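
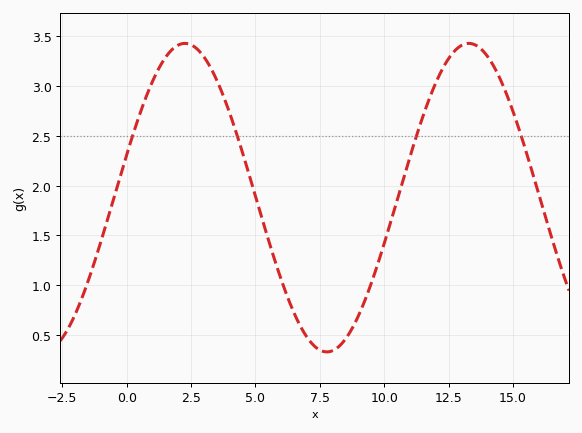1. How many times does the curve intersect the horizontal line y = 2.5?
4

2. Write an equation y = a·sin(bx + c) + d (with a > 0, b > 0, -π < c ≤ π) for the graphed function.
y = 1.55sin(0.57x + 0.282) + 1.88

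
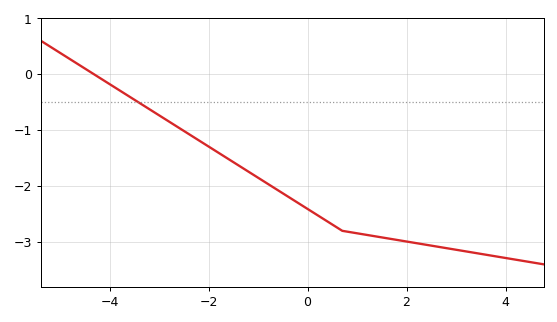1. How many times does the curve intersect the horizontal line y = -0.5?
1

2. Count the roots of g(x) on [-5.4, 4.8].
1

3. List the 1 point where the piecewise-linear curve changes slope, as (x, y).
(0.7, -2.8)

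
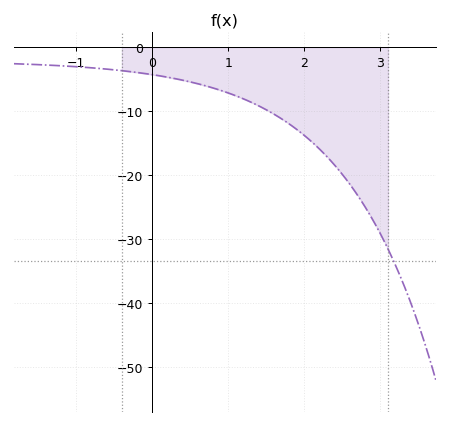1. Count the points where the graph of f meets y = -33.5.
1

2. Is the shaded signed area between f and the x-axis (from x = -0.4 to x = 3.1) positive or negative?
negative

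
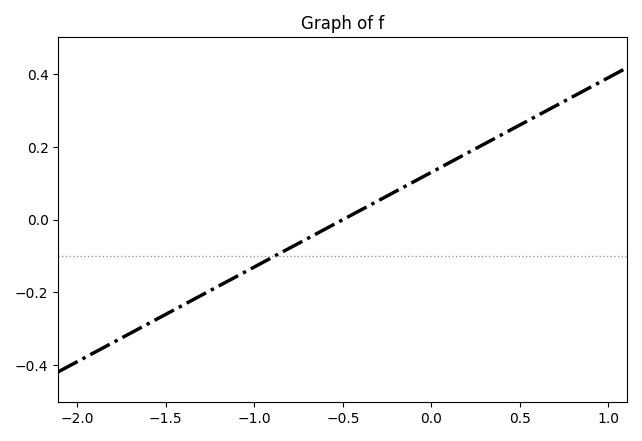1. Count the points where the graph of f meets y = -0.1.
1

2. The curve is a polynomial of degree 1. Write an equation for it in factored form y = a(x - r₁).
y = 0.26(x + 0.5)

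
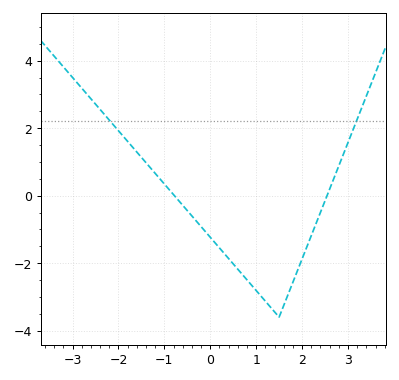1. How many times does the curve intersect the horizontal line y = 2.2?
2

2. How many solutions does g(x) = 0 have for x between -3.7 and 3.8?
2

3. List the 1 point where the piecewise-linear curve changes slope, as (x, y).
(1.5, -3.6)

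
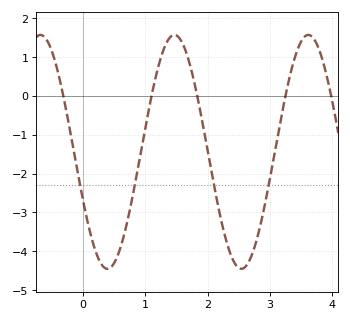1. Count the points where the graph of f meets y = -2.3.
4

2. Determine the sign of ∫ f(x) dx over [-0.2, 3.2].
negative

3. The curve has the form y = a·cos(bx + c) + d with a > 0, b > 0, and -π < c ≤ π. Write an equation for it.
y = 3.01cos(2.92x + 2) - 1.44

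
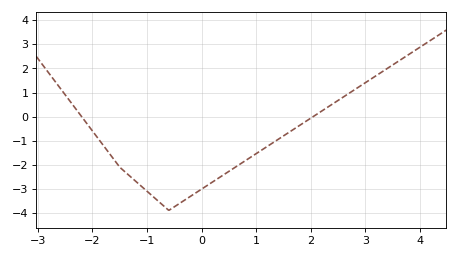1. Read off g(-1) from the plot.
-3.1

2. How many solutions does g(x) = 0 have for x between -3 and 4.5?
2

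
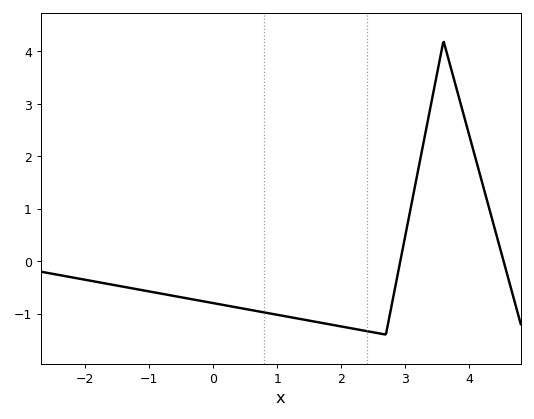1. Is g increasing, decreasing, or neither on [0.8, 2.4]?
decreasing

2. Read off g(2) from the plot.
-1.24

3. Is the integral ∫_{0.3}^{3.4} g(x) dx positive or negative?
negative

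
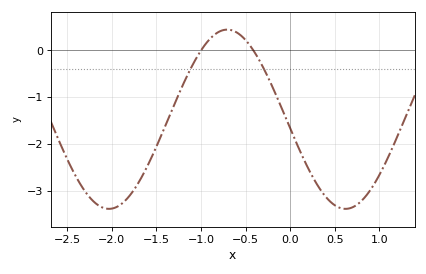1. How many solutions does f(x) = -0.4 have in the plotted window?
2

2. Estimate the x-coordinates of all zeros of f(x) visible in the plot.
-0.998, -0.413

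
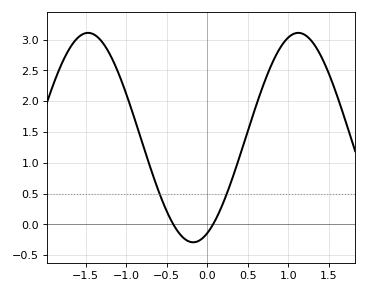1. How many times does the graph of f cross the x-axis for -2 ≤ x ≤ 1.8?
2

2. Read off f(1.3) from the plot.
2.95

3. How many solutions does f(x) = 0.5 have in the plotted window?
2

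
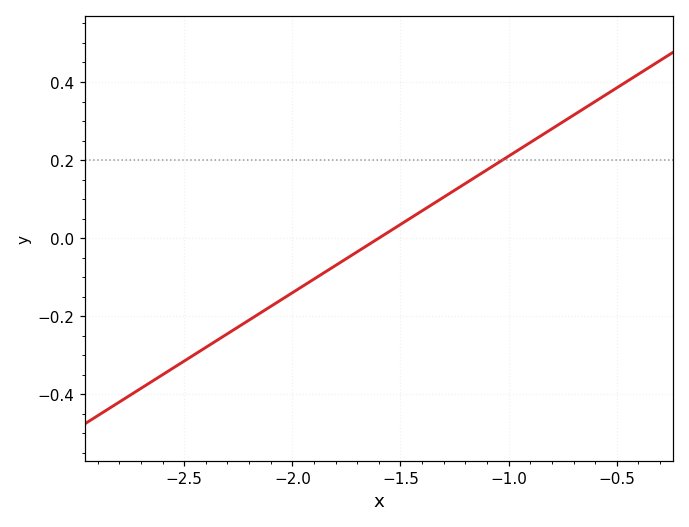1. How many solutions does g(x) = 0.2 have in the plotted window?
1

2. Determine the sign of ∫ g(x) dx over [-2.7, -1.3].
negative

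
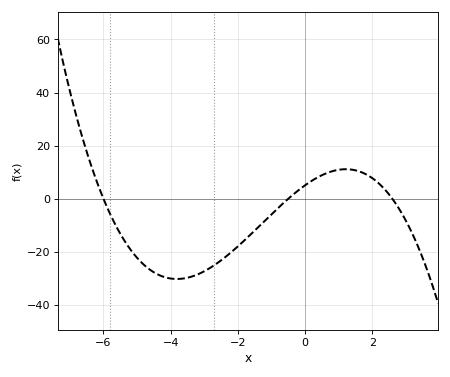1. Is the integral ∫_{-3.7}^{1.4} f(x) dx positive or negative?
negative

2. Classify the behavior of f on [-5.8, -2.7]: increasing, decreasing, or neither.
neither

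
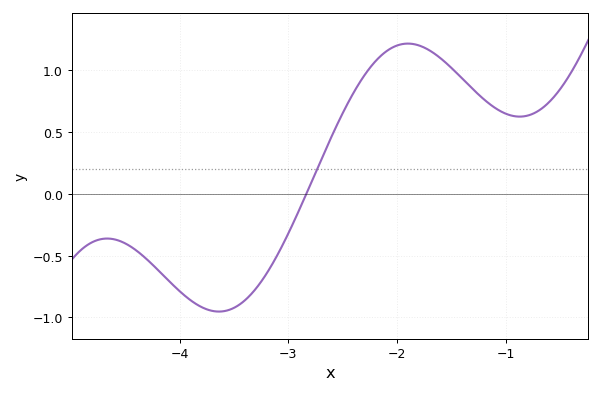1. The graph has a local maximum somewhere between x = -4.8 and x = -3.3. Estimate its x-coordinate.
-4.67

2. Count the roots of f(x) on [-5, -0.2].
1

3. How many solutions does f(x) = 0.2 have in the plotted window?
1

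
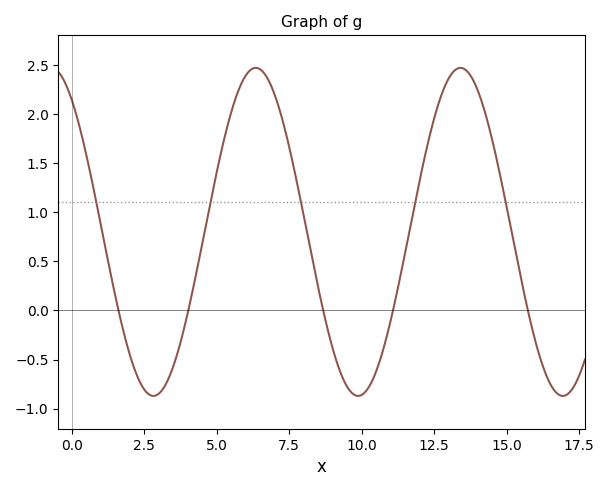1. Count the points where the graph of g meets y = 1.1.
5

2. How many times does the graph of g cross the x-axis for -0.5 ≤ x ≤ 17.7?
5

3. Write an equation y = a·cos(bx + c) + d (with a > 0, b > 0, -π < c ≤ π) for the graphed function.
y = 1.67cos(0.89x + 0.632) + 0.8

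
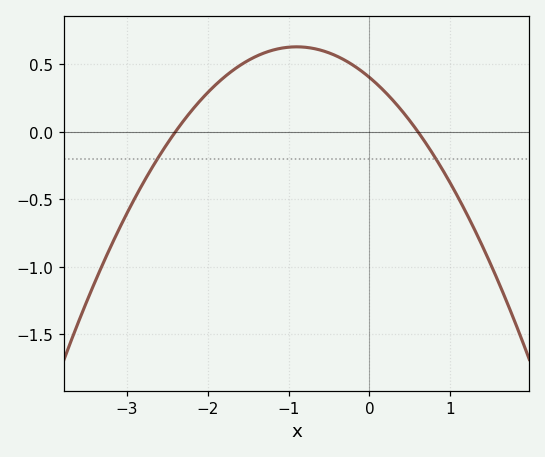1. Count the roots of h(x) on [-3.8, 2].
2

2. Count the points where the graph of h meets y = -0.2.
2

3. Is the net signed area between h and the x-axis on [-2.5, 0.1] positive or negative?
positive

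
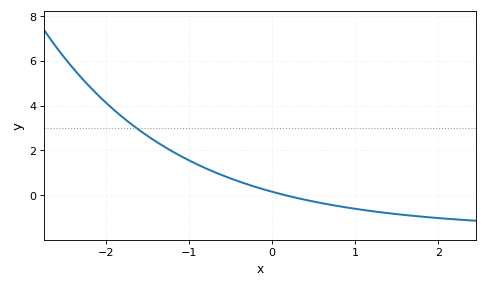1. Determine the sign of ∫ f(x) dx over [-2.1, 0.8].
positive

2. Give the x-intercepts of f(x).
0.2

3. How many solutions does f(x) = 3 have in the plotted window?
1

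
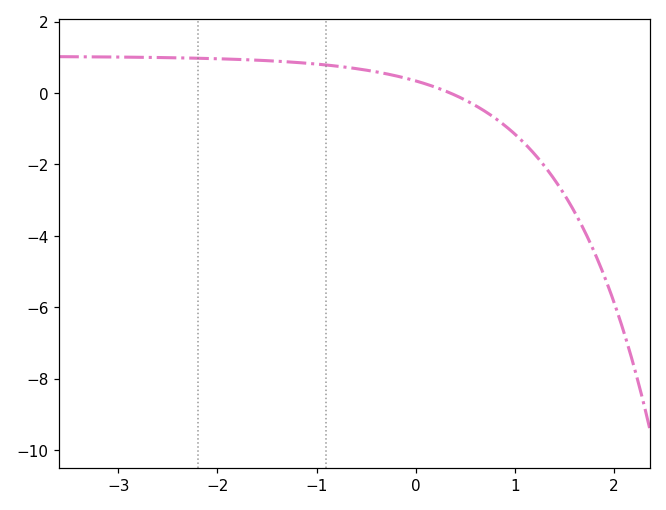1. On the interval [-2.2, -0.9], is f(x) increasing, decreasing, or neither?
decreasing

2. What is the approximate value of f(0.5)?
-0.2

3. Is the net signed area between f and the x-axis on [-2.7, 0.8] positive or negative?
positive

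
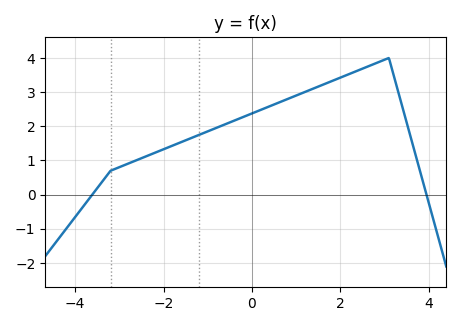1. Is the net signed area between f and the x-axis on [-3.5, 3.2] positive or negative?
positive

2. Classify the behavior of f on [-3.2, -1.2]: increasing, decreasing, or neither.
increasing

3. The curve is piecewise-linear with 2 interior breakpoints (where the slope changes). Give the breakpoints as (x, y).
(-3.2, 0.7); (3.1, 4)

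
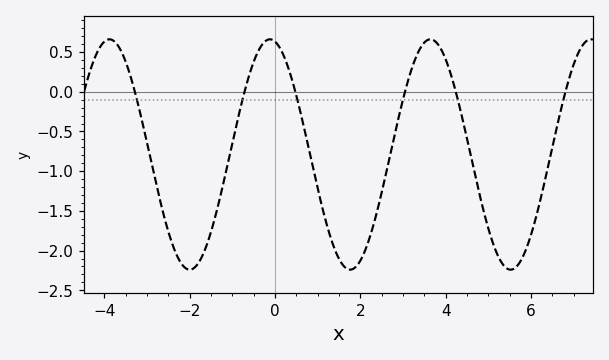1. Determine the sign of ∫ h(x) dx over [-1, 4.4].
negative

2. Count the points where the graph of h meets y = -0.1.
6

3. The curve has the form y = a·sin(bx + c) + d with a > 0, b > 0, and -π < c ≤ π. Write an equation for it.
y = 1.45sin(1.7x + 1.8) - 0.79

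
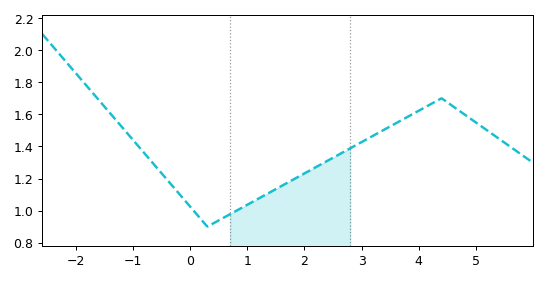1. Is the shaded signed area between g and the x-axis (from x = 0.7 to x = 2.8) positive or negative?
positive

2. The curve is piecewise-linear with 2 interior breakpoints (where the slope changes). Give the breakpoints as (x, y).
(0.3, 0.9); (4.4, 1.7)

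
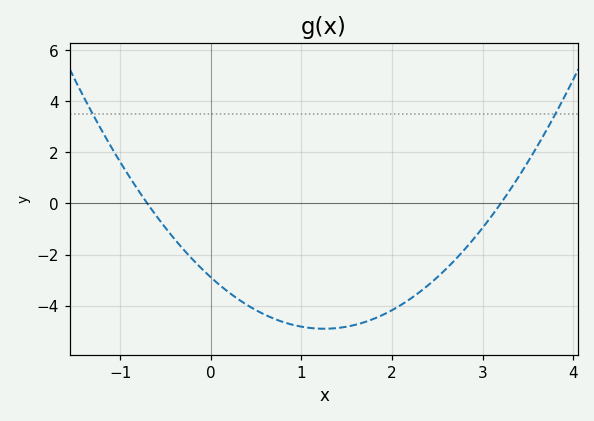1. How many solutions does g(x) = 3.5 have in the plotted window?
2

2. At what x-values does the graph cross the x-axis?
-0.7, 3.2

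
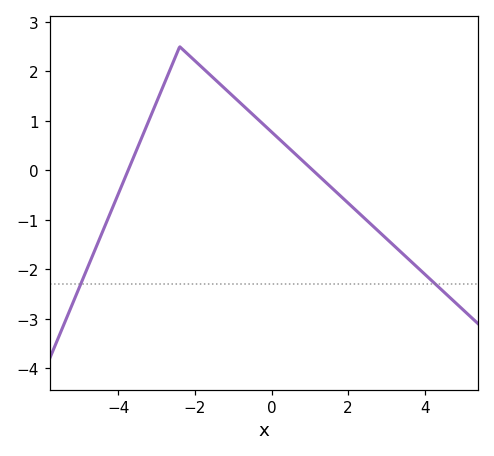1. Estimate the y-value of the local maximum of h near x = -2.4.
2.5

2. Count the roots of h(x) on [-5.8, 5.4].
2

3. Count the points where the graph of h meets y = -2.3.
2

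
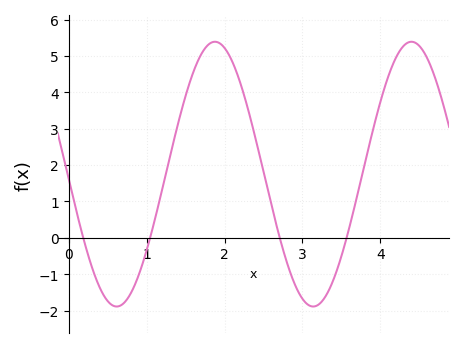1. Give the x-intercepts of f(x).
0.2, 1, 2.7, 3.6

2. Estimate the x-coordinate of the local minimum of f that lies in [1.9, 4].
3.1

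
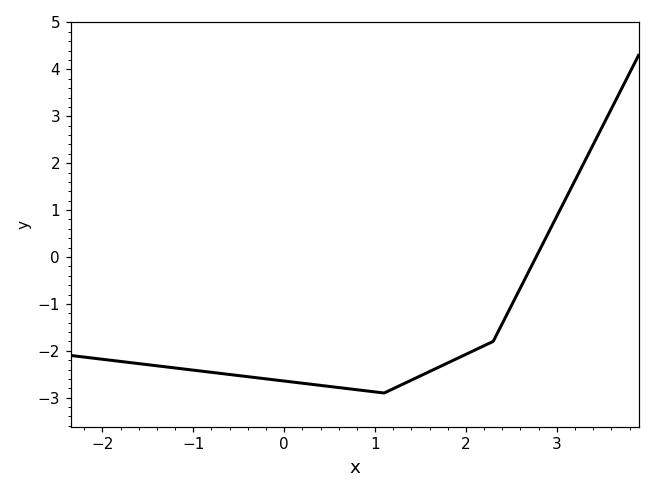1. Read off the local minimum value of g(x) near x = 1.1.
-2.9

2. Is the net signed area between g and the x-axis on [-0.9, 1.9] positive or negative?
negative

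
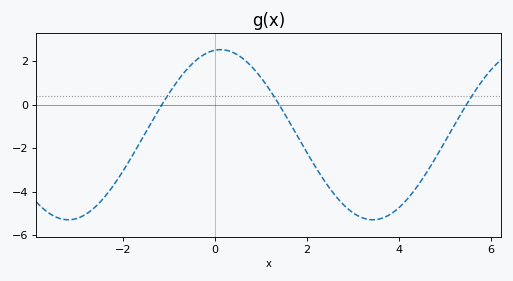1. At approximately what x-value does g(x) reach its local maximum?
0.129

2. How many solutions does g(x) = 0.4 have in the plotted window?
3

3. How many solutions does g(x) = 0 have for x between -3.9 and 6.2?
3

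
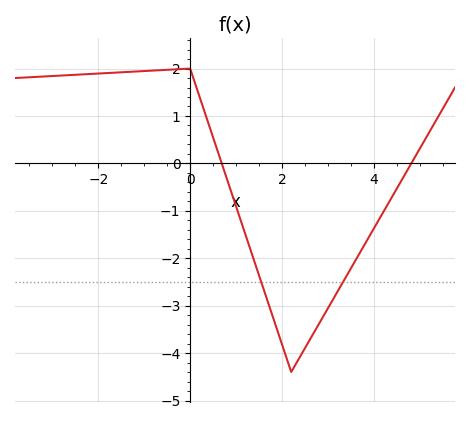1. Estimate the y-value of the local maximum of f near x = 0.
2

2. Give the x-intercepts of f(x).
0.687, 4.81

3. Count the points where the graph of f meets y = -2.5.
2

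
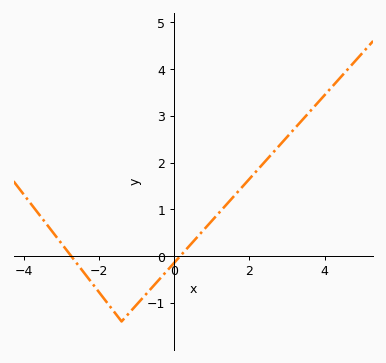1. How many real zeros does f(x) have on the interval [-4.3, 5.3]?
2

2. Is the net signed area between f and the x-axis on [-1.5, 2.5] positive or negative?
positive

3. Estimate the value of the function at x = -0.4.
-0.504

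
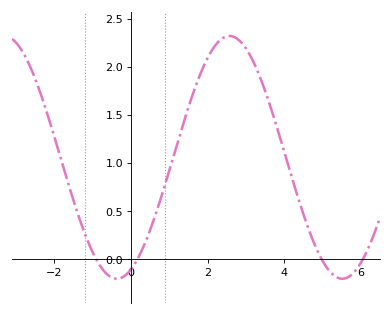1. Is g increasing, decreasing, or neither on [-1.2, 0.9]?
neither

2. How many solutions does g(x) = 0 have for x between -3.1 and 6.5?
4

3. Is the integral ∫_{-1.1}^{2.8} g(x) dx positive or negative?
positive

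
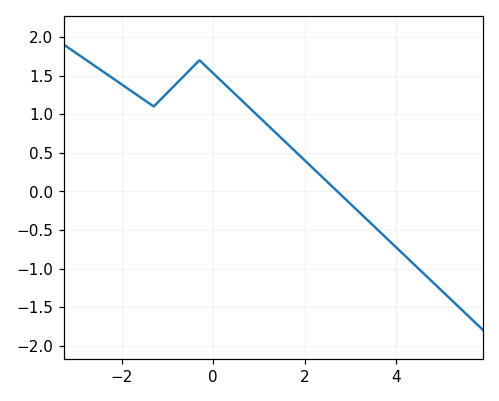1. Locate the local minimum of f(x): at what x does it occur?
-1.3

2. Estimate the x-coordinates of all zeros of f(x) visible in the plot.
2.72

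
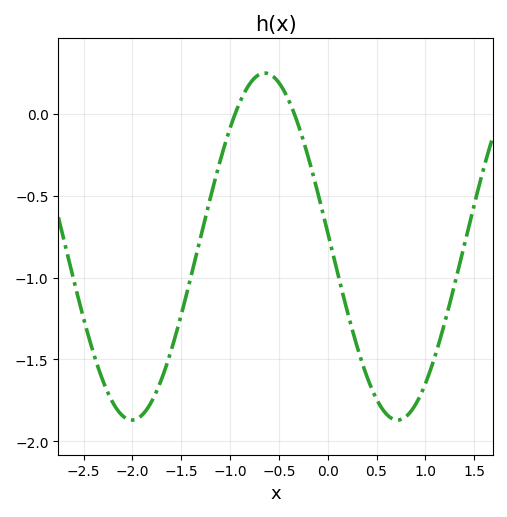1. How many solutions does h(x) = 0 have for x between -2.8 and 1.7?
2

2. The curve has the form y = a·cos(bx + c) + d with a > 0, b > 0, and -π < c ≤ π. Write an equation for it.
y = 1.06cos(2.3x + 1.5) - 0.81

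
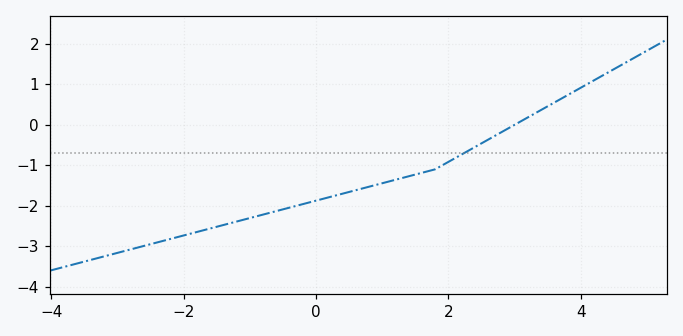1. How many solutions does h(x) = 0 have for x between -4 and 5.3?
1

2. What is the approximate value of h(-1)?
-2.3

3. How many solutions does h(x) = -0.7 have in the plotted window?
1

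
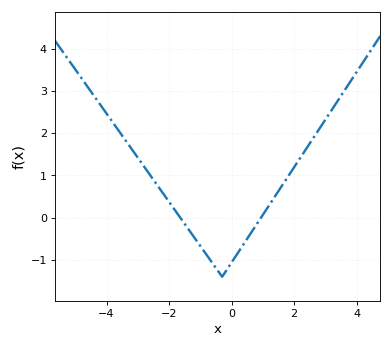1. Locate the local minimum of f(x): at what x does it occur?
-0.299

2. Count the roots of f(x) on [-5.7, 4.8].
2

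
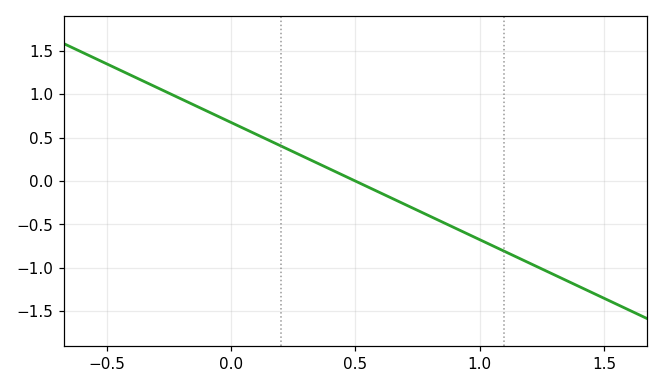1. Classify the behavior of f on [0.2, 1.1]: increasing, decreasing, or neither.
decreasing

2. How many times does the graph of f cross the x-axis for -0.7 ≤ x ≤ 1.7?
1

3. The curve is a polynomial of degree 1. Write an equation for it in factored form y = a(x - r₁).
y = -1.35(x - 0.5)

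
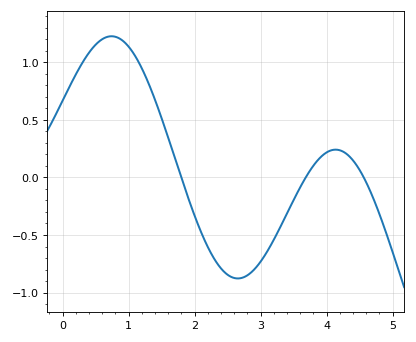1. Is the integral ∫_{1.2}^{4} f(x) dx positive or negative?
negative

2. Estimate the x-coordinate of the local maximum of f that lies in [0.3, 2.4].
0.7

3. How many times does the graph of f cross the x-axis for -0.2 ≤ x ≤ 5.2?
3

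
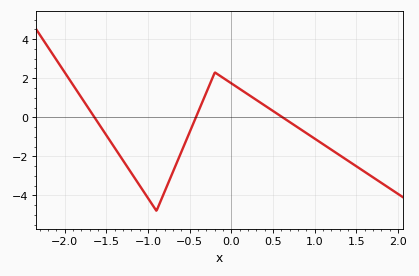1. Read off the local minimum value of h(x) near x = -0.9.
-4.79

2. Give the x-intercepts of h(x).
-1.64, -0.427, 0.612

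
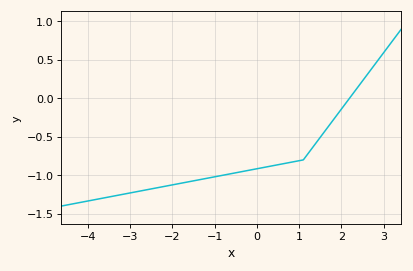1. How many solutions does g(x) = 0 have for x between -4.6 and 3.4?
1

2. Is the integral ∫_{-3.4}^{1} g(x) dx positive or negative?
negative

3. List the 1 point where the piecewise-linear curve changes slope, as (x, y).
(1.1, -0.8)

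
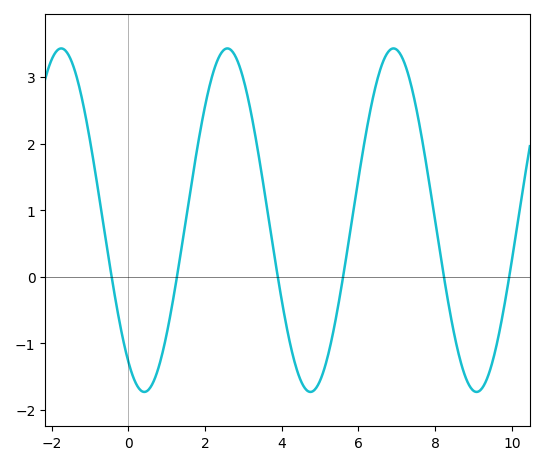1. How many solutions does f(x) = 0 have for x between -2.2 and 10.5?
6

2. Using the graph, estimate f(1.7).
1.6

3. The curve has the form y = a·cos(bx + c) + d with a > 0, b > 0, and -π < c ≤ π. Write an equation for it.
y = 2.58cos(1.4x + 2.5) + 0.85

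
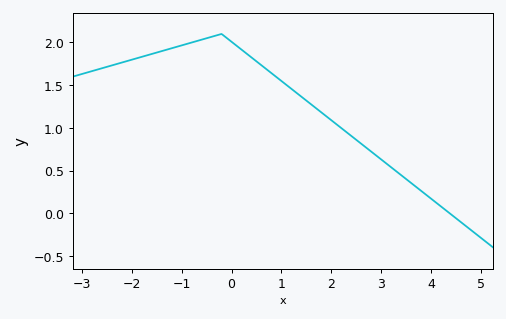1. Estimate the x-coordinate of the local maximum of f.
-0.201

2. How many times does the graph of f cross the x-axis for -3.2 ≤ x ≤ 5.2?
1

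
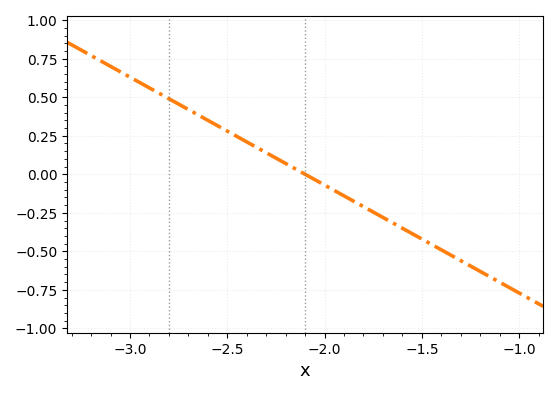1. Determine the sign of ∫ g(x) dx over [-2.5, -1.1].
negative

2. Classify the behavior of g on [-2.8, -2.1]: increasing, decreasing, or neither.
decreasing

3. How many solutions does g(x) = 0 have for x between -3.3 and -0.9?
1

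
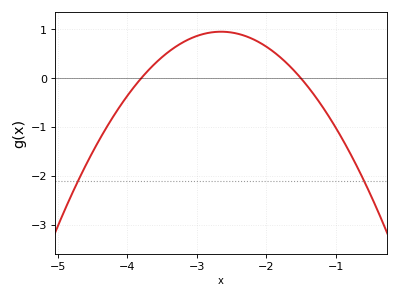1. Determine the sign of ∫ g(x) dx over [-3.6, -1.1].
positive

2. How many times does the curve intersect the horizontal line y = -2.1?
2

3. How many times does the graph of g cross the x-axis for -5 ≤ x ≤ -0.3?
2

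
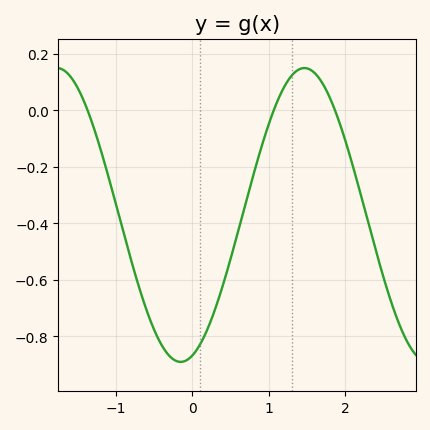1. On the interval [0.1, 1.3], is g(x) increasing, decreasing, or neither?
increasing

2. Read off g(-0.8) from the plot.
-0.533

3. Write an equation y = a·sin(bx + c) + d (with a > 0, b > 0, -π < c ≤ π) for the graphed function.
y = 0.52sin(1.94x - 1.27) - 0.37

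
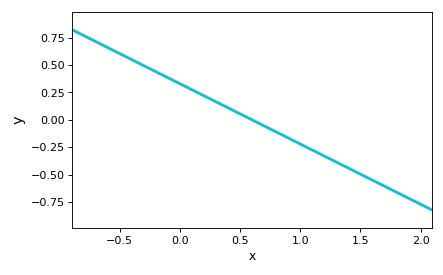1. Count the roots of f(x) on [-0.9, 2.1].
1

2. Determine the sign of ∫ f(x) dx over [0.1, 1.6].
negative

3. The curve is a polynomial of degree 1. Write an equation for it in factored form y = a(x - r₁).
y = -0.55(x - 0.6)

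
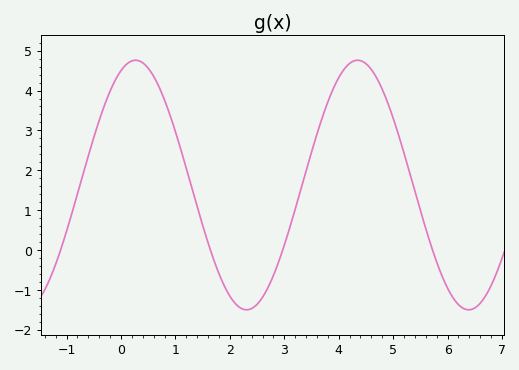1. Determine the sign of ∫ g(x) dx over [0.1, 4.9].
positive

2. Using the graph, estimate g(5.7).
0.095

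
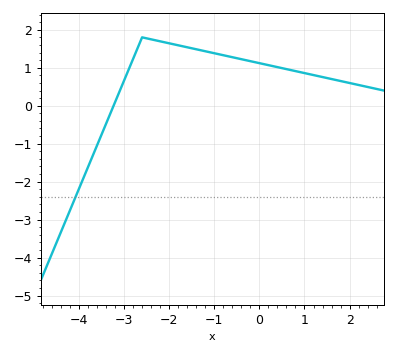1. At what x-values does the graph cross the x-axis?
-3.23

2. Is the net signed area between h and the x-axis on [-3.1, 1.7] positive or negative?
positive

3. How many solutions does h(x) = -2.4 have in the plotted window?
1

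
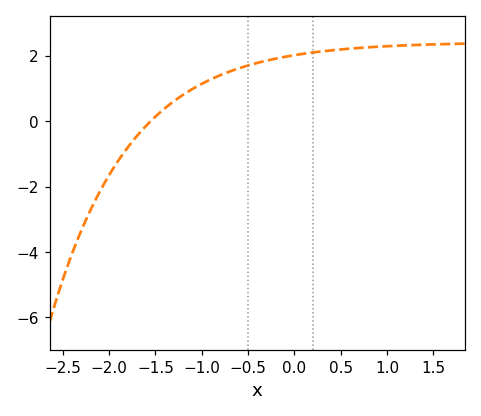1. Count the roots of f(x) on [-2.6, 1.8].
1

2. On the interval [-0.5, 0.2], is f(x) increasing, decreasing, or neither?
increasing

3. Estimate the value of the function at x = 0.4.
2.17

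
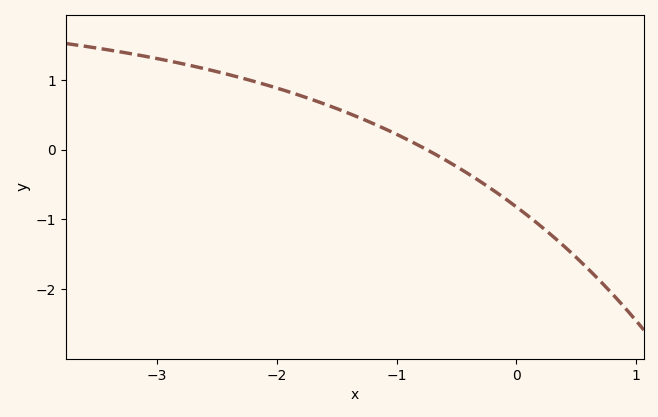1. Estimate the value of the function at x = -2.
0.883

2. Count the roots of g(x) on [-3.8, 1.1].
1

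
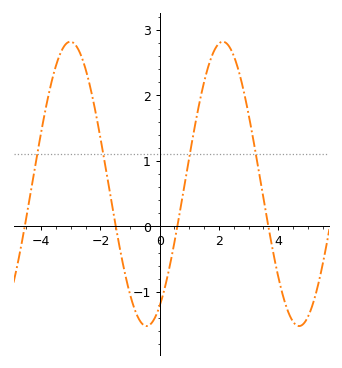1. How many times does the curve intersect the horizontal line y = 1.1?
4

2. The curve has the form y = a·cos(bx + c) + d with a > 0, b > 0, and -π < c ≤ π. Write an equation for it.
y = 2.17cos(1.22x - 2.6) + 0.65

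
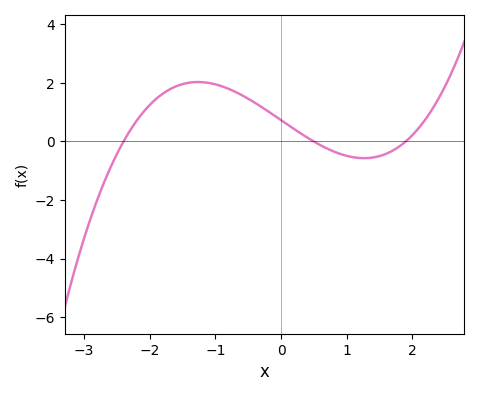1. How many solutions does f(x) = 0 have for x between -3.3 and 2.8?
3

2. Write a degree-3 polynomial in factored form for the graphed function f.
y = 0.32(x + 2.4)(x - 0.5)(x - 1.9)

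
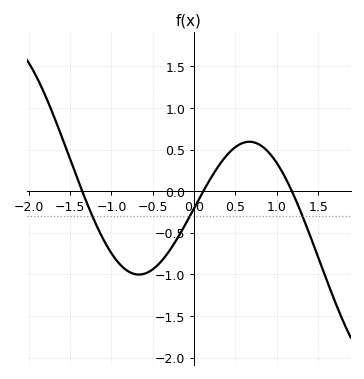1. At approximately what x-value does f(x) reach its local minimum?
-0.669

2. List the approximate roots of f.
-1.35, 0.112, 1.18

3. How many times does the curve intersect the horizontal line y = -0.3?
3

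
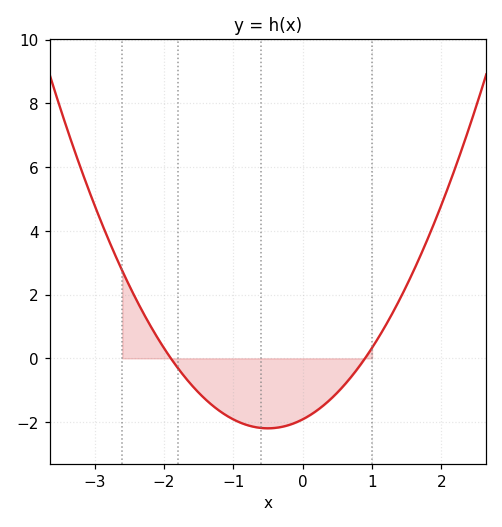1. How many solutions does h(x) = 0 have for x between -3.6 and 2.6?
2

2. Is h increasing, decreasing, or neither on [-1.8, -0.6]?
decreasing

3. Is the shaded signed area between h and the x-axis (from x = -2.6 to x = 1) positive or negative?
negative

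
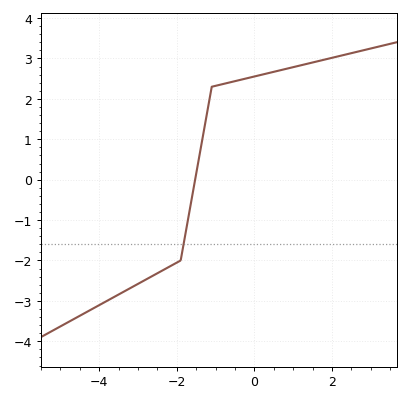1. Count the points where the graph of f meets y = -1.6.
1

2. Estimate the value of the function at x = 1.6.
2.92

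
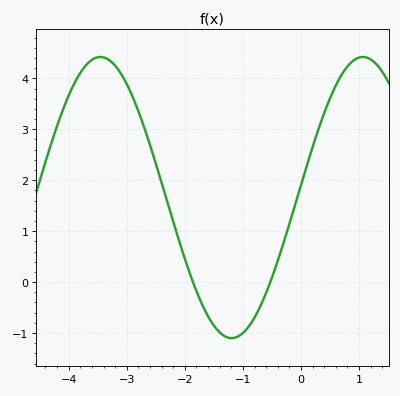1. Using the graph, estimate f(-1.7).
-0.447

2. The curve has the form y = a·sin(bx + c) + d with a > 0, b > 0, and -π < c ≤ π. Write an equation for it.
y = 2.76sin(1.39x + 0.09) + 1.66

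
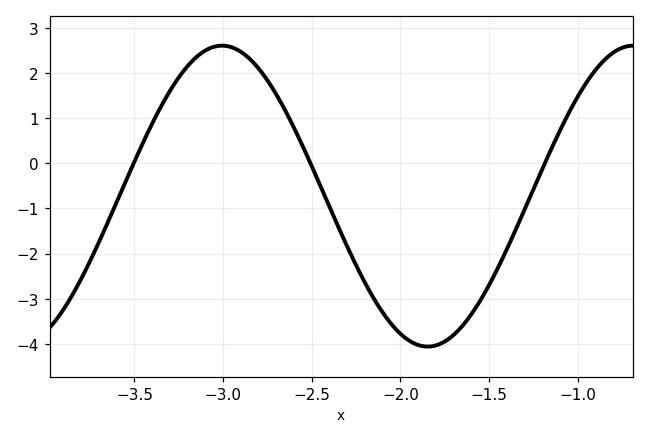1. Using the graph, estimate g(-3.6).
-0.9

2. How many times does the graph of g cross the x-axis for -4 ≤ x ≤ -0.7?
3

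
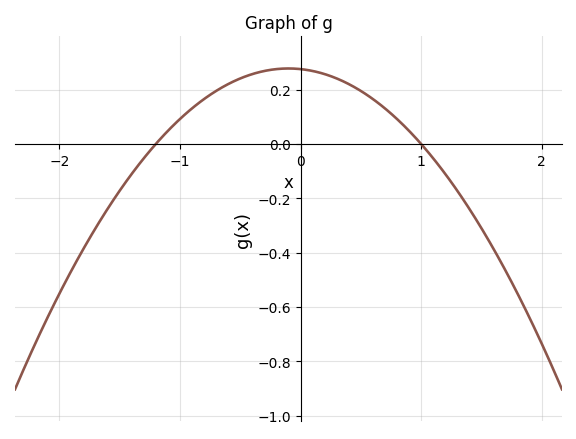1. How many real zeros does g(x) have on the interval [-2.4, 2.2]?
2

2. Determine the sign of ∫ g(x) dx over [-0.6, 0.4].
positive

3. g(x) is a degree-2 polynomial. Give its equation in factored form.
y = -0.23(x + 1.2)(x - 1)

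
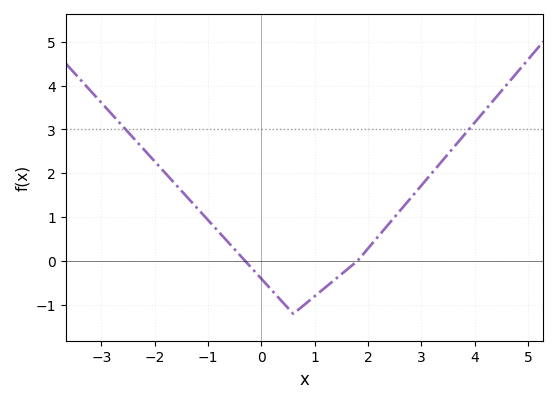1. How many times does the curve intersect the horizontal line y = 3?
2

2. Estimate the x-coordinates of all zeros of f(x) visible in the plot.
-0.2, 1.8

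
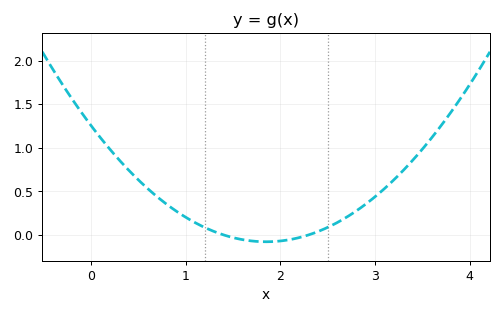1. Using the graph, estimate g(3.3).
0.75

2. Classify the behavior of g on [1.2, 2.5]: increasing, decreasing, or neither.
neither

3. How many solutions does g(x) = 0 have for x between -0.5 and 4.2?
2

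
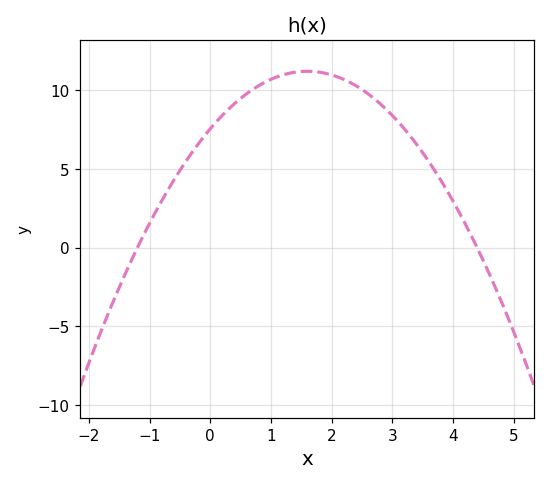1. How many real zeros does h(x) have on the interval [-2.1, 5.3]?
2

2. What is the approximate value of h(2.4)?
10.3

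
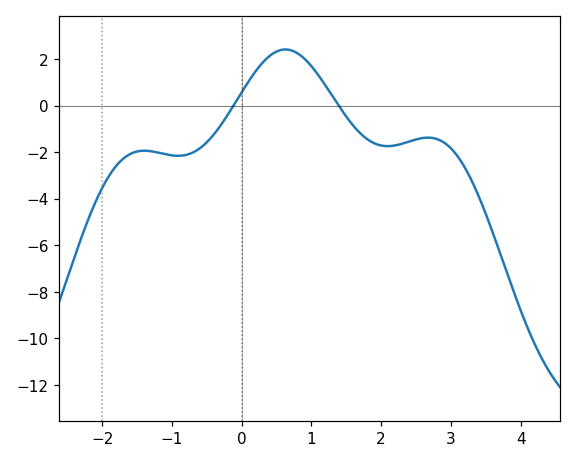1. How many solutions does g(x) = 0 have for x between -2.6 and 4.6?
2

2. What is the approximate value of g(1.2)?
0.8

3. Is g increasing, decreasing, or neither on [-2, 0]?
neither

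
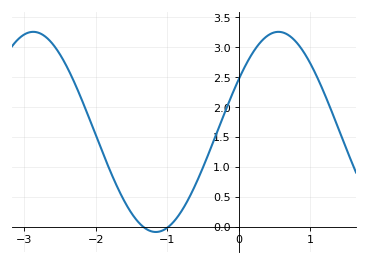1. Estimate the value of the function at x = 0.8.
3.1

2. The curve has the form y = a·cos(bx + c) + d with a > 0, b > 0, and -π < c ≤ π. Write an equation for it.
y = 1.67cos(1.83x - 1.02) + 1.59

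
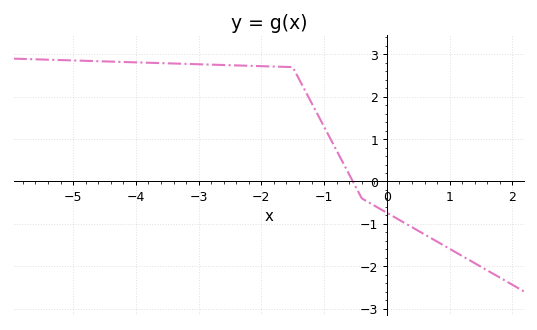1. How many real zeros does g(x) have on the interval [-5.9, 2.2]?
1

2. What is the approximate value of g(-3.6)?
2.8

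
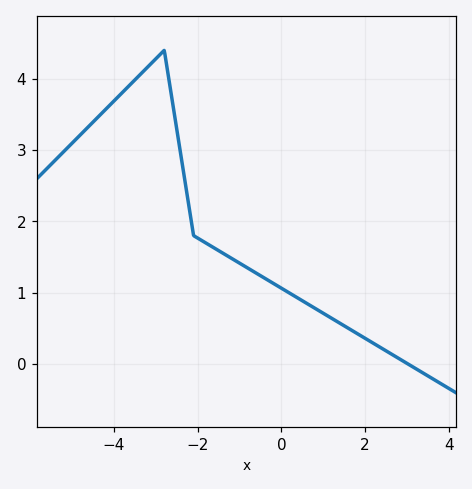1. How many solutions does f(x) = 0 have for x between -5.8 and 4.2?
1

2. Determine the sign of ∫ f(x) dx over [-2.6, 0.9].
positive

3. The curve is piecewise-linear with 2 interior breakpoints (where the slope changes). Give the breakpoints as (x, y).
(-2.8, 4.4); (-2.1, 1.8)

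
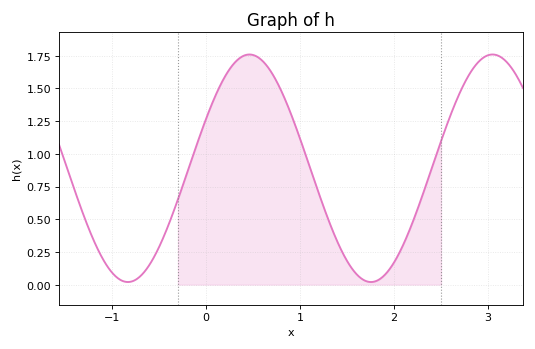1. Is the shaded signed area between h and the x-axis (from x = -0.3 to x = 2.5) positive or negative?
positive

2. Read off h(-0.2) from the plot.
0.859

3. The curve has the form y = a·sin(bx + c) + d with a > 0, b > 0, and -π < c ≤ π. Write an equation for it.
y = 0.87sin(2.43x + 0.45) + 0.89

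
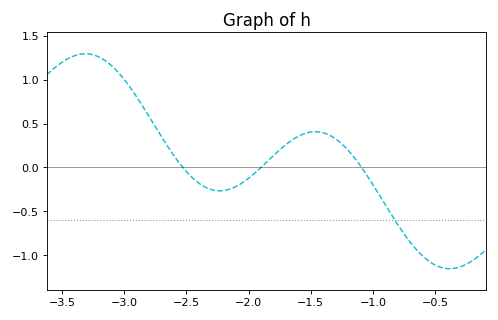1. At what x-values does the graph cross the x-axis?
-2.55, -1.9, -1.1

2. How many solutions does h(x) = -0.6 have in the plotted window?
1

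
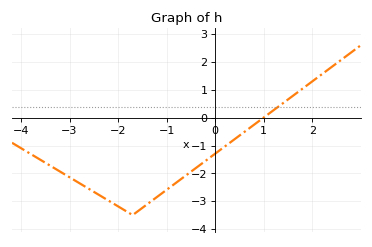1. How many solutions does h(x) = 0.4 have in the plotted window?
1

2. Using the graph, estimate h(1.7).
0.918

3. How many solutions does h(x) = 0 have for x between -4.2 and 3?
1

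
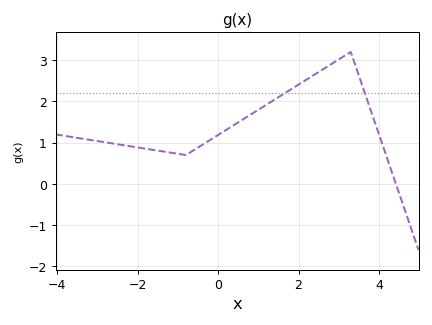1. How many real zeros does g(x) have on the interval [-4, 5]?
1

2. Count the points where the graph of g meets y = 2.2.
2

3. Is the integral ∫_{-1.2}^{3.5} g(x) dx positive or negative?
positive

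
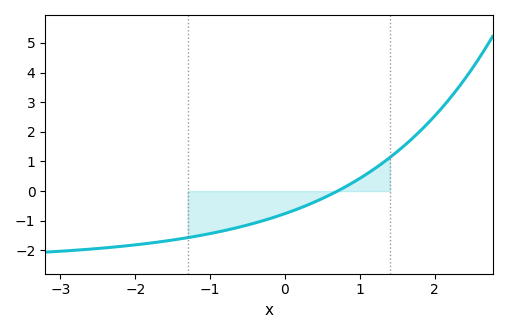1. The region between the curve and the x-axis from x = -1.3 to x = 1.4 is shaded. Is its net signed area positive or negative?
negative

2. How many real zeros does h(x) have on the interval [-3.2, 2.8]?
1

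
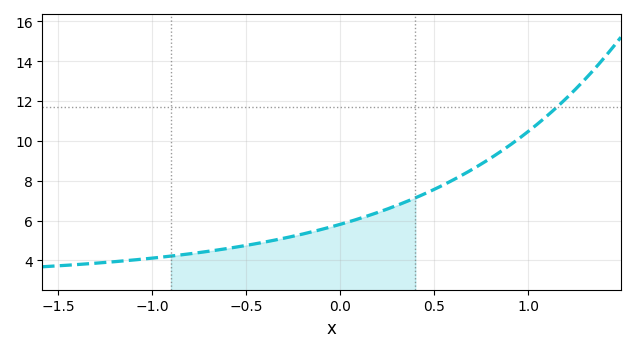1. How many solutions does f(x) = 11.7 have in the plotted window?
1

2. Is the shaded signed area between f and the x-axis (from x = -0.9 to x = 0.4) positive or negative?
positive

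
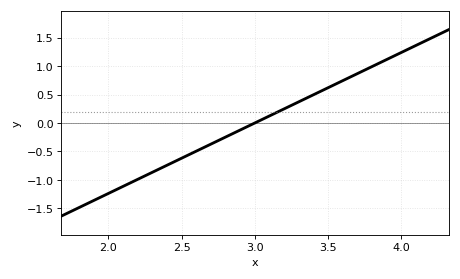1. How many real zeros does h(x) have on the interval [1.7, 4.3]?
1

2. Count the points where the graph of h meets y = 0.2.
1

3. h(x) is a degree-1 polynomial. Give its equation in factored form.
y = 1.24(x - 3)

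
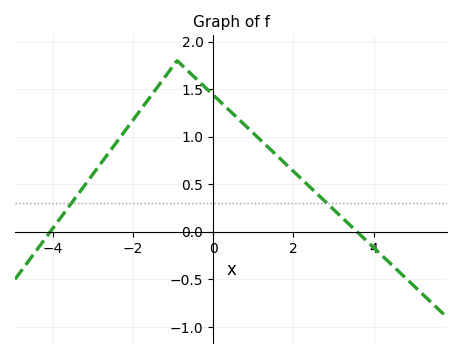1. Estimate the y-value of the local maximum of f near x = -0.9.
1.8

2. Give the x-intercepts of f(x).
-4.06, 3.59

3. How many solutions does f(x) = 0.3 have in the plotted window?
2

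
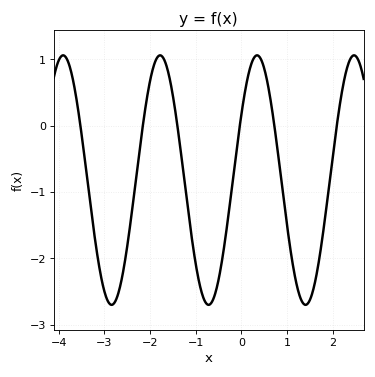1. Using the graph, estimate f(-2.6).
-2.23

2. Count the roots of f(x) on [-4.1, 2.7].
6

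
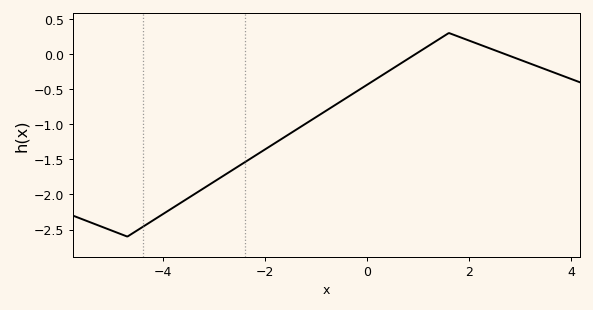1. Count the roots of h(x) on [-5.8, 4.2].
2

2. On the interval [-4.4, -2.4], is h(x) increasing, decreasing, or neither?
increasing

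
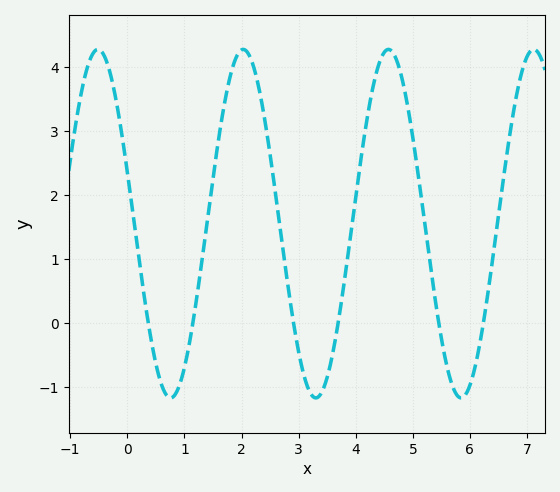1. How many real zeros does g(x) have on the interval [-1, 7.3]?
6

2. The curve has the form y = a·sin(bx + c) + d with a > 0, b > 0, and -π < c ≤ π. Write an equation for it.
y = 2.72sin(2.5x + 2.8) + 1.55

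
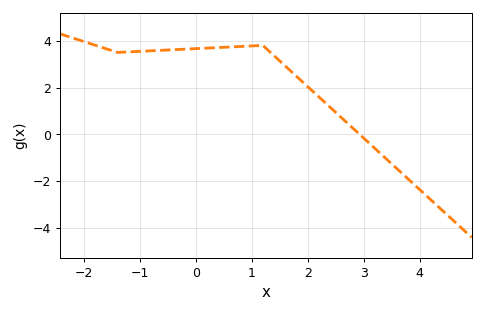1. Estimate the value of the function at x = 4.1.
-2.57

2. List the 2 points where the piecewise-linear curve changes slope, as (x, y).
(-1.4, 3.5); (1.2, 3.8)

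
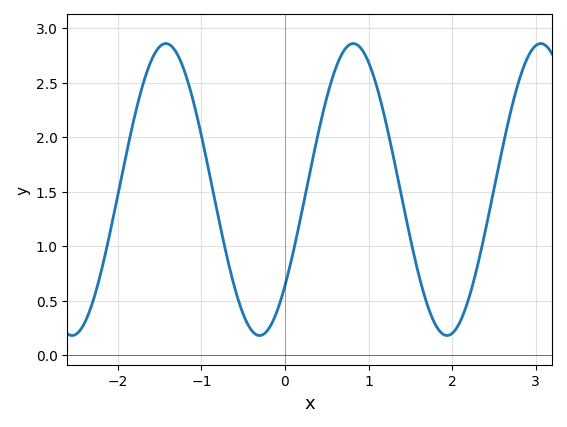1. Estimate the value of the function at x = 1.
2.7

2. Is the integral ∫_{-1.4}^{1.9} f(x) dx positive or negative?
positive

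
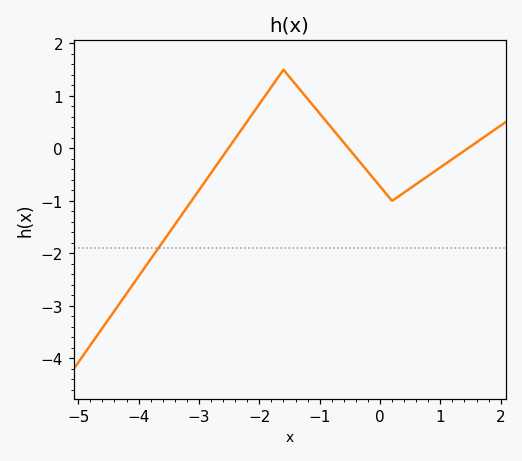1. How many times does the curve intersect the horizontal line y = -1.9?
1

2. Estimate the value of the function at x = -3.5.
-1.62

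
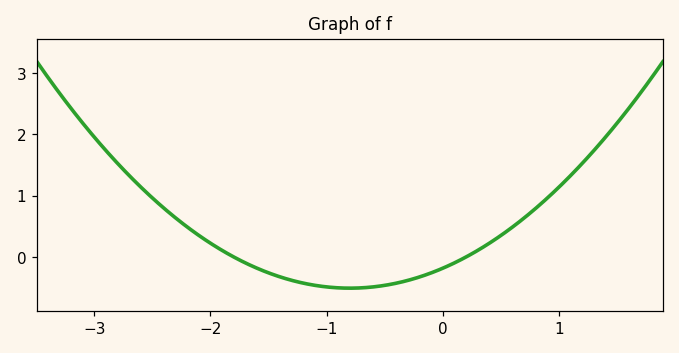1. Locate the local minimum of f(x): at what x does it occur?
-0.8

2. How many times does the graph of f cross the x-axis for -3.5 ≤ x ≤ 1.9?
2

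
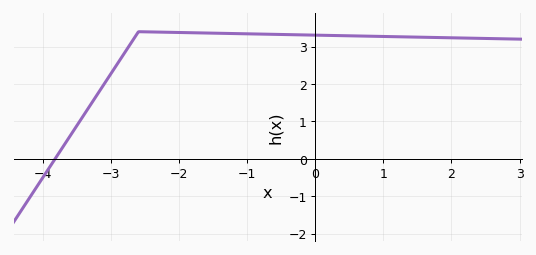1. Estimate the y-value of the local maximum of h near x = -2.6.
3.4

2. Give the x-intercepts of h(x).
-3.8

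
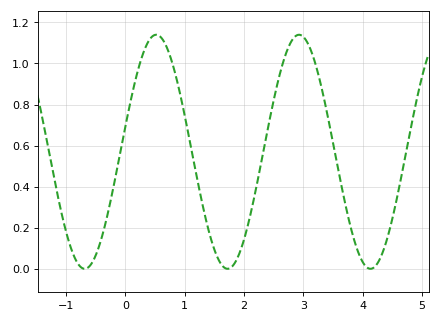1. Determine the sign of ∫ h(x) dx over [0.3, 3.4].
positive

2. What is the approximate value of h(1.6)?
0.02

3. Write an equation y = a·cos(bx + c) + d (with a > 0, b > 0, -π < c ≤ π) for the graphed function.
y = 0.57cos(2.6x - 1.4) + 0.57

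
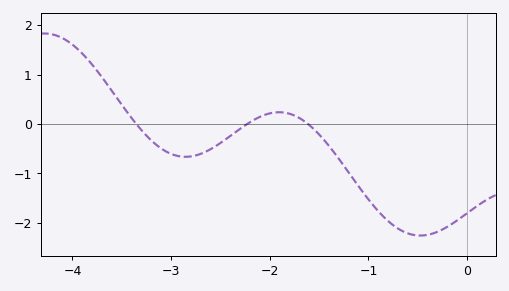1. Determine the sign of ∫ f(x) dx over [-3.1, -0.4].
negative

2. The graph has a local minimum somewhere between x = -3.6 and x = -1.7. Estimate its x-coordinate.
-2.85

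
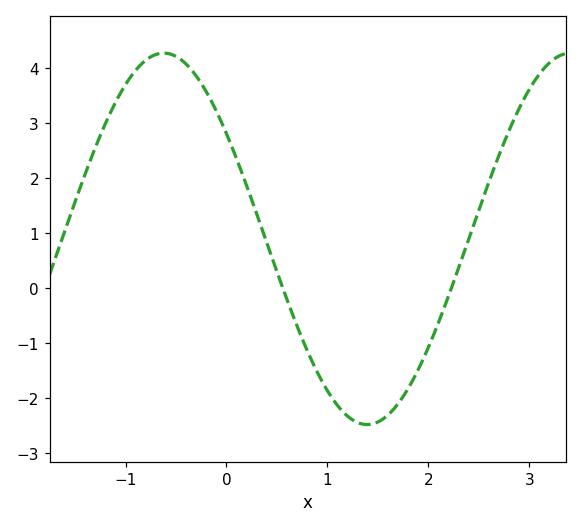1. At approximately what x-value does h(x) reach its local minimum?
1.4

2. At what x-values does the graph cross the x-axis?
0.6, 2.2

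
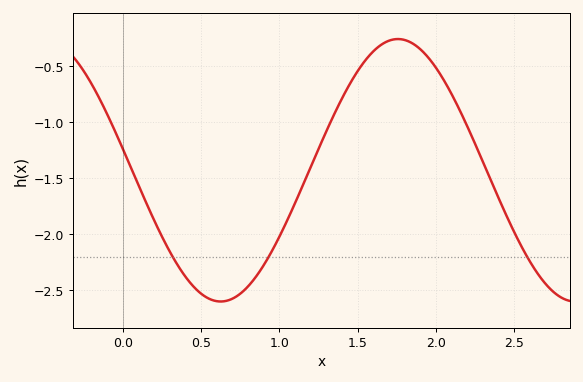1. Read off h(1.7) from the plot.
-0.275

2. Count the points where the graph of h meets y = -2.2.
3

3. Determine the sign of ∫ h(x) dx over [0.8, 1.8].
negative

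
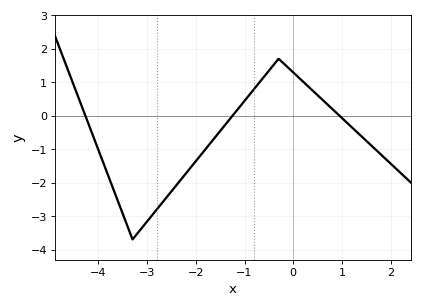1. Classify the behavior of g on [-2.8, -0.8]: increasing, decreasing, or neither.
increasing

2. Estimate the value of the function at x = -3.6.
-2.55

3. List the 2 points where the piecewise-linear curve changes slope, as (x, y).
(-3.3, -3.7); (-0.3, 1.7)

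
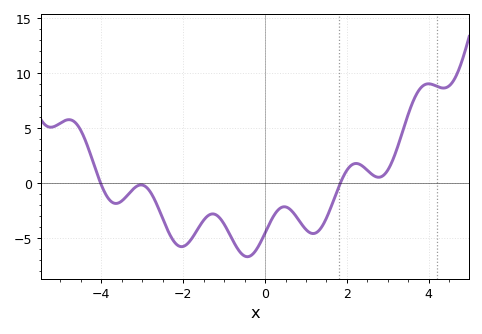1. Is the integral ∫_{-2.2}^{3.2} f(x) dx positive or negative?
negative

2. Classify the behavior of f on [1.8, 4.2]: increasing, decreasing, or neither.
neither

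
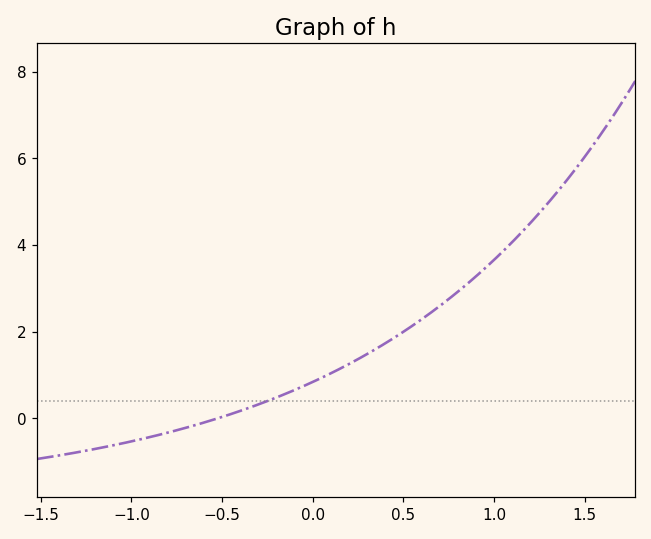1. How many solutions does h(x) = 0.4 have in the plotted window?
1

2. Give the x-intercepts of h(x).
-0.5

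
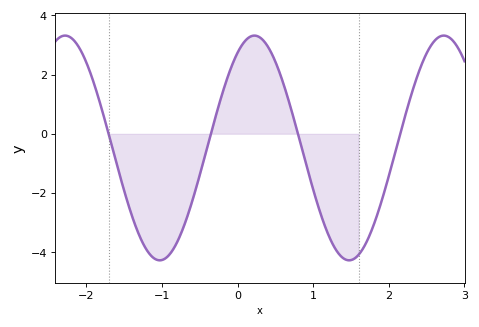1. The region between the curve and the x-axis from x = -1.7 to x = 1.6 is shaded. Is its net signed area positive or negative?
negative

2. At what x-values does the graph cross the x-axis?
-1.7, -0.4, 0.8, 2.2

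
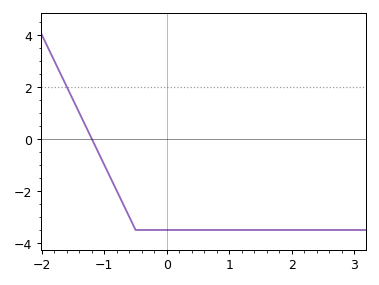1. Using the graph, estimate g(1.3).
-3.5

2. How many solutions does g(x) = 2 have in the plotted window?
1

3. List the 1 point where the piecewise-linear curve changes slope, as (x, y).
(-0.5, -3.5)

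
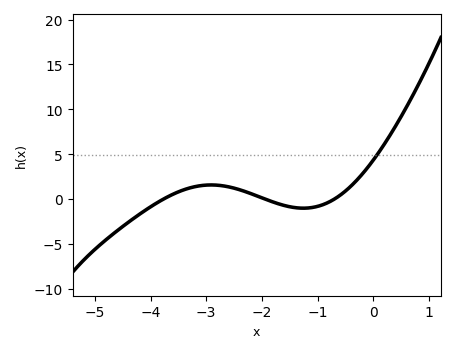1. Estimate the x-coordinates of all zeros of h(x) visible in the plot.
-3.8, -1.9, -0.7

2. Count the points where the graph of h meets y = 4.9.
1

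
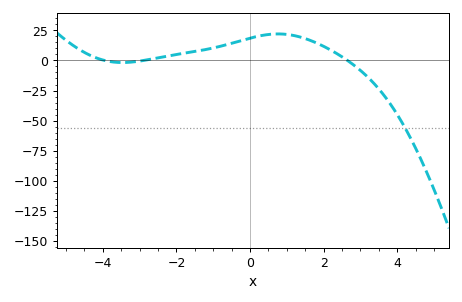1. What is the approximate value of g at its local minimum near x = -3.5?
-2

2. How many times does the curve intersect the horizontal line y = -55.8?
1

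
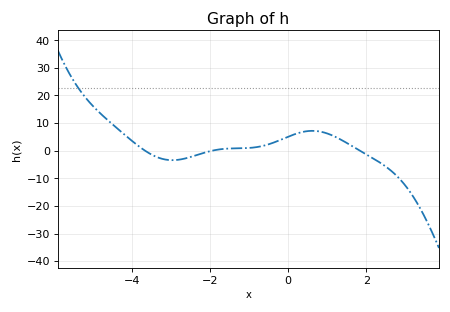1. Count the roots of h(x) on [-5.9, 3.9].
3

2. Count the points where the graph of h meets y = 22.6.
1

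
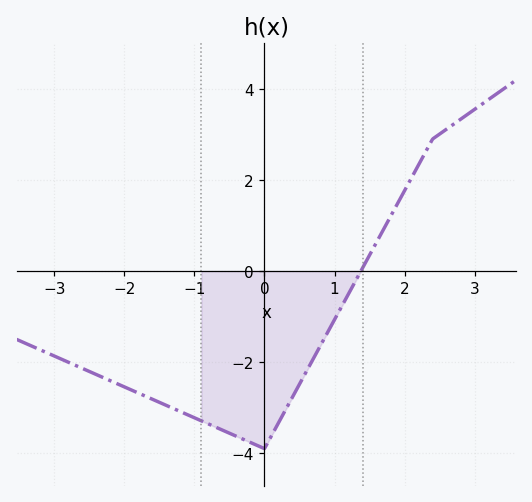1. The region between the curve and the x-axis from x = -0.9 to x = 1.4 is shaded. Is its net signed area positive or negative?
negative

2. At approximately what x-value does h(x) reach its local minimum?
0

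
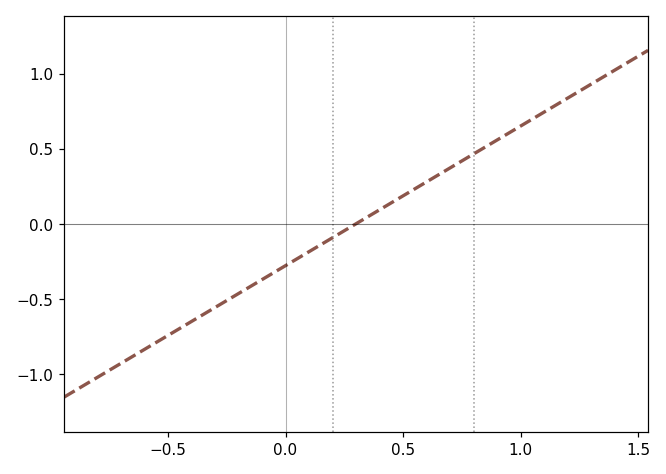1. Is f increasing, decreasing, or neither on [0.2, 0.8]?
increasing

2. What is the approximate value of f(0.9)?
0.558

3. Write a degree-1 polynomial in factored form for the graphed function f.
y = 0.93(x - 0.3)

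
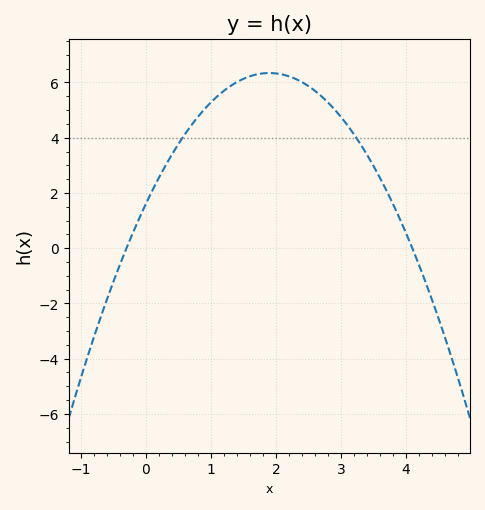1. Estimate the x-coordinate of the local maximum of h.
1.9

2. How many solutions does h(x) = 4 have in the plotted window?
2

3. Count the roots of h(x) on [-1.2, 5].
2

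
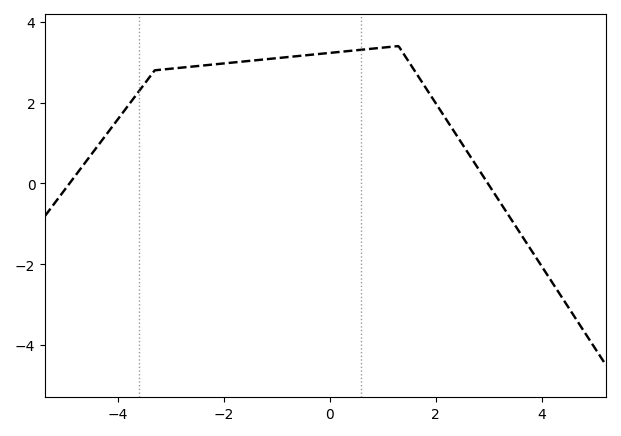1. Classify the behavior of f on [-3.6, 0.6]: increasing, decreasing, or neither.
increasing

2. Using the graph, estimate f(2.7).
0.6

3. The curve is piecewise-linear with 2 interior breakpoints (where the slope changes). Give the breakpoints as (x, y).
(-3.3, 2.8); (1.3, 3.4)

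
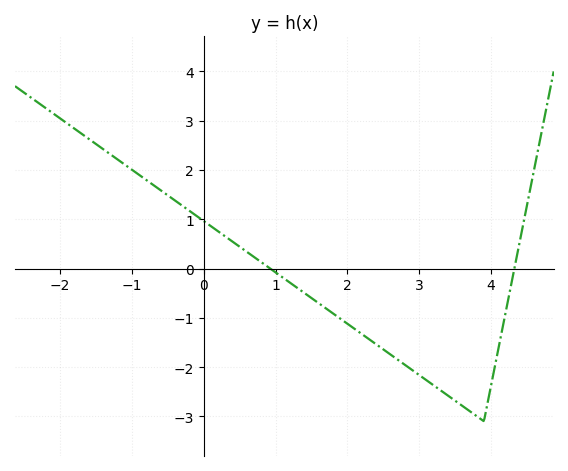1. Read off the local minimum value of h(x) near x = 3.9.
-3.1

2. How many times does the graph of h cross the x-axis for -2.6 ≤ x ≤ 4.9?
2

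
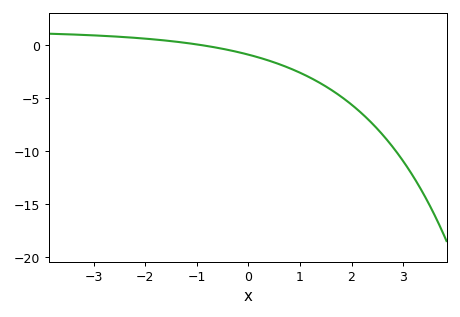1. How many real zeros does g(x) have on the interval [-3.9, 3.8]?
1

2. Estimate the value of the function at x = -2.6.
1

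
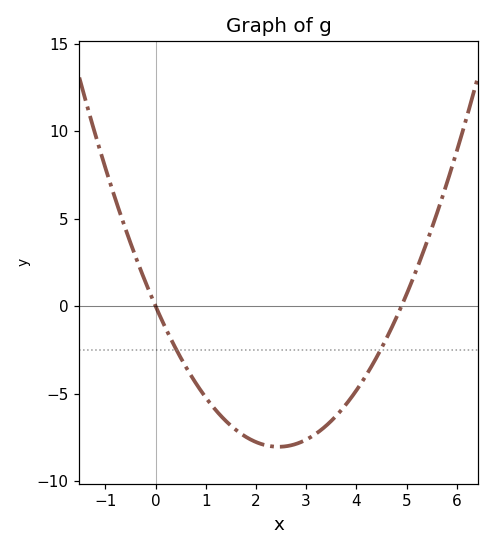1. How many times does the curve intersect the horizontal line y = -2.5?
2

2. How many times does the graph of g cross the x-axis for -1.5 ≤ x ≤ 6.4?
2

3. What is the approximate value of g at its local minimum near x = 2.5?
-8.04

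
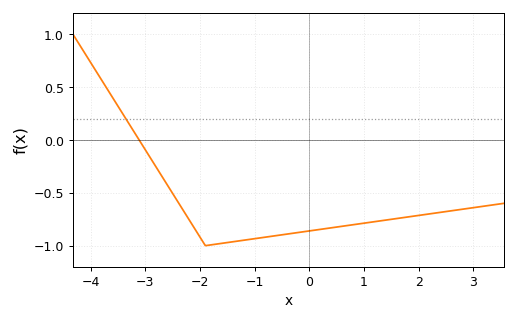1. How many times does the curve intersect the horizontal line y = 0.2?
1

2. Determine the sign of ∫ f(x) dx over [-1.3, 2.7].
negative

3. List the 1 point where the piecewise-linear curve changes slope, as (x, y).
(-1.9, -1)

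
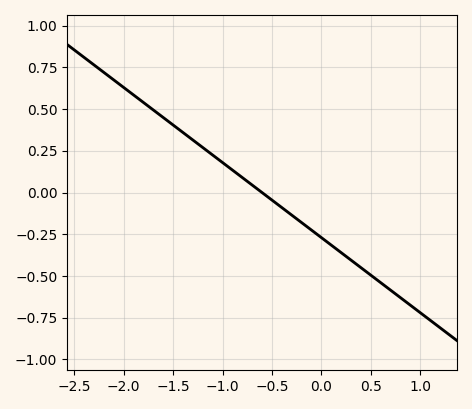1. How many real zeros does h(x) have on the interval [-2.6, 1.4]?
1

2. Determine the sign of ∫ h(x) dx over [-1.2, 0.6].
negative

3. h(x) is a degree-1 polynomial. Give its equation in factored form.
y = -0.45(x + 0.6)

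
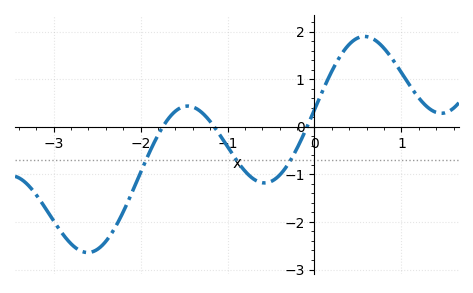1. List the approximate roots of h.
-1.74, -1.15, -0.085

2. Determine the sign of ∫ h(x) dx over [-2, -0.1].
negative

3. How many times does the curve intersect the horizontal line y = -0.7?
3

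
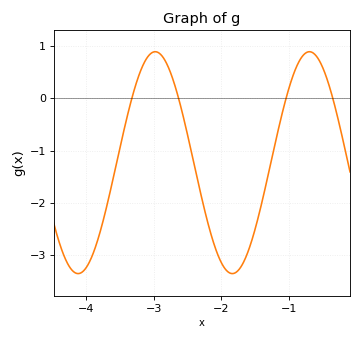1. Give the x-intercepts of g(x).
-3.33, -2.63, -1.04, -0.349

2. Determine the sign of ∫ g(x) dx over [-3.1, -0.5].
negative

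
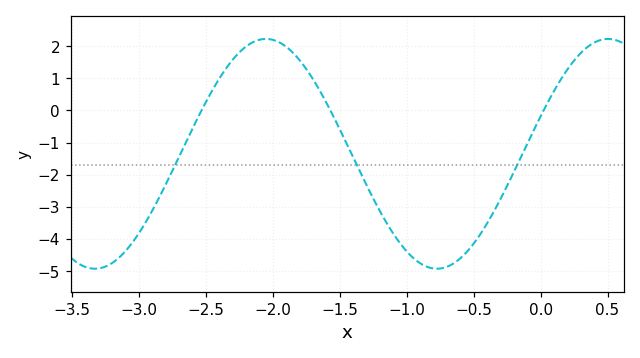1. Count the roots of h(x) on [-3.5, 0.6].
3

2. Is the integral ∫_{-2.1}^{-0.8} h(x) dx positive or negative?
negative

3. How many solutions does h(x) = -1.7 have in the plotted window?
3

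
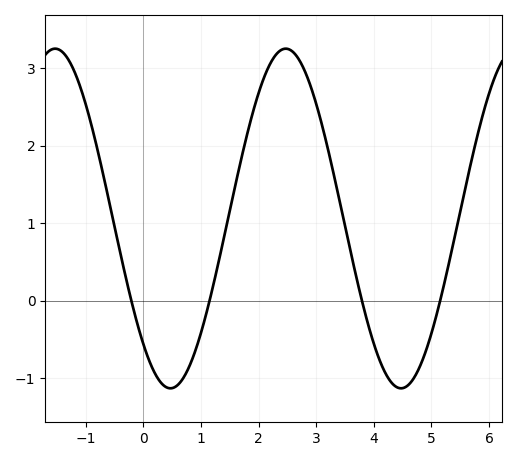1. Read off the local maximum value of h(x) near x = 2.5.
3.2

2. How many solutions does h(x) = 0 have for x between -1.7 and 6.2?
4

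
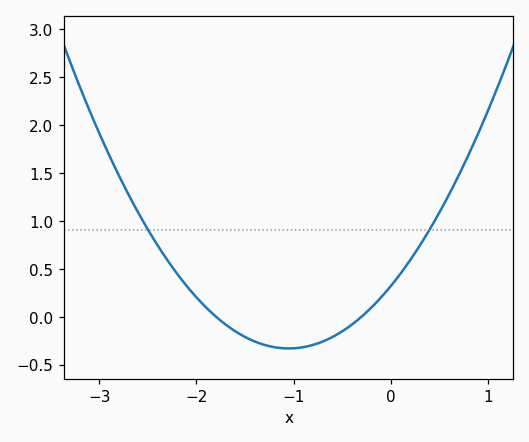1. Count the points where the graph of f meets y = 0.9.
2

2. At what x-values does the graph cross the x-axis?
-1.8, -0.3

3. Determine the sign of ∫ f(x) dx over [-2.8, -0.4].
positive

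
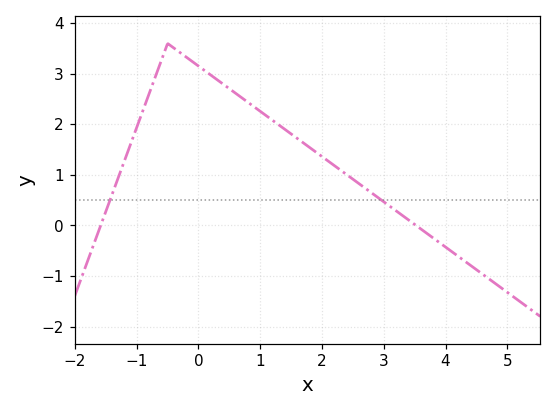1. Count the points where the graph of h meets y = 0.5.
2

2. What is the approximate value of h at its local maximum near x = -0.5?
3.6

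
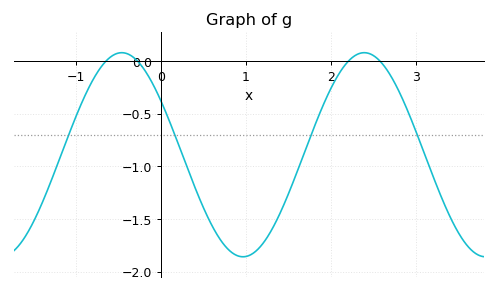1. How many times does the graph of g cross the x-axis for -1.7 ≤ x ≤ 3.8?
4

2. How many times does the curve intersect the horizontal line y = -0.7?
4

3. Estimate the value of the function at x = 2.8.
-0.3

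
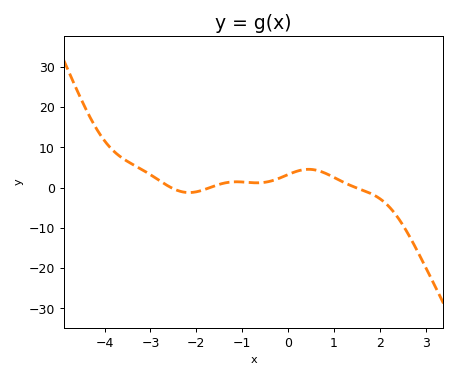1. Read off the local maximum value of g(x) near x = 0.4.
5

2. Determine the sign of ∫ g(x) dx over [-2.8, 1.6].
positive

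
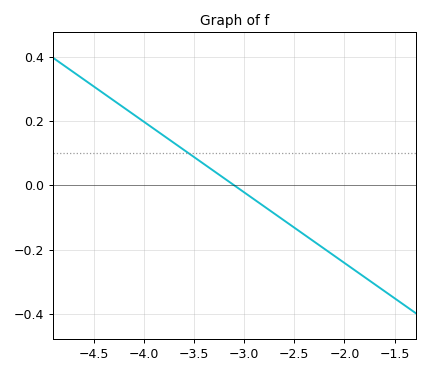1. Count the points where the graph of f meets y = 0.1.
1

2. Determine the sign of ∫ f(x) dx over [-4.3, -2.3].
positive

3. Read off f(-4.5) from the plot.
0.308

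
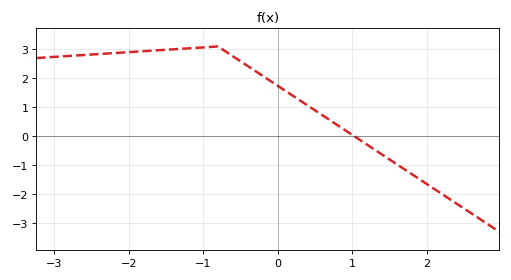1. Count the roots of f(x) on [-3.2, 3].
1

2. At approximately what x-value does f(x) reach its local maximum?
-0.8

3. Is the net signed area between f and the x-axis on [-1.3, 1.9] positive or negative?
positive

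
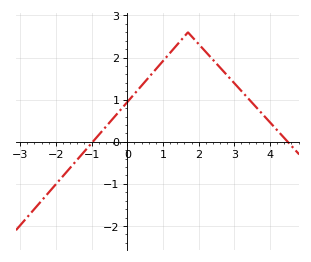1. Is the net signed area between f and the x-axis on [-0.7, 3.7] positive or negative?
positive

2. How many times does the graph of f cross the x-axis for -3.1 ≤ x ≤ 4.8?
2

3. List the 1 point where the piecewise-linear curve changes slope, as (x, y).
(1.7, 2.6)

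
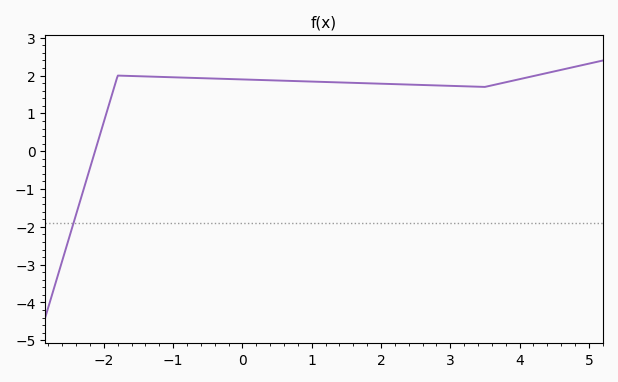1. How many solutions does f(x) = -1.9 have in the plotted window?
1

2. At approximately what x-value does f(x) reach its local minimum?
3.4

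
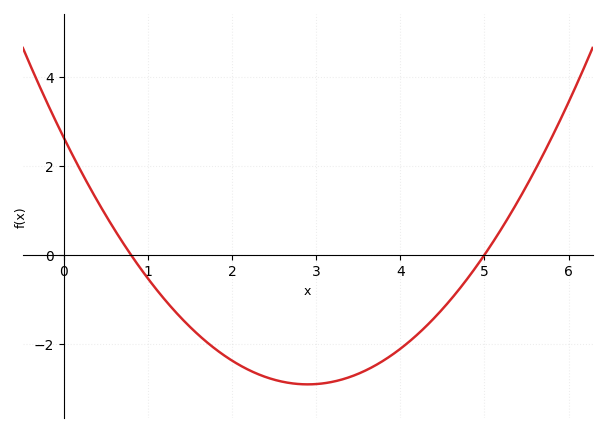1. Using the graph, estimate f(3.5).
-2.67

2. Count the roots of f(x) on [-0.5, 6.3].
2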